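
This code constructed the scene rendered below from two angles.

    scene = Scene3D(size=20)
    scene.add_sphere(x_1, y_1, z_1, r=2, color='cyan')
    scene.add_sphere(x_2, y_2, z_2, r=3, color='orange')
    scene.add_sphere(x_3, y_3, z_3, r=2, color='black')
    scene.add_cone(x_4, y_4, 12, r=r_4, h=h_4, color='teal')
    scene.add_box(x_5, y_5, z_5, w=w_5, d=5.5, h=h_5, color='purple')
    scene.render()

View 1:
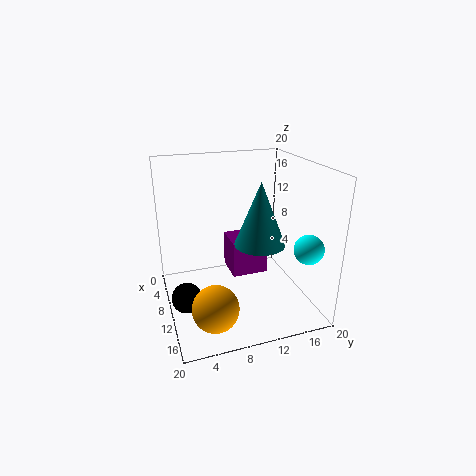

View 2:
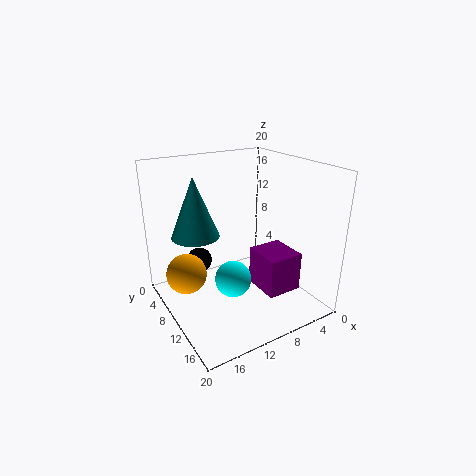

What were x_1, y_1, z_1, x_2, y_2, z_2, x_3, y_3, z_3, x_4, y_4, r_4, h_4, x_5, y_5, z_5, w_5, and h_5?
x_1 = 15.5, y_1 = 18, z_1 = 9.5, x_2 = 16, y_2 = 5, z_2 = 3.5, x_3 = 12.5, y_3 = 2, z_3 = 3.5, x_4 = 16.5, y_4 = 10.5, r_4 = 3, h_4 = 7.5, x_5 = 3, y_5 = 10, z_5 = 2.5, w_5 = 5, h_5 = 5.5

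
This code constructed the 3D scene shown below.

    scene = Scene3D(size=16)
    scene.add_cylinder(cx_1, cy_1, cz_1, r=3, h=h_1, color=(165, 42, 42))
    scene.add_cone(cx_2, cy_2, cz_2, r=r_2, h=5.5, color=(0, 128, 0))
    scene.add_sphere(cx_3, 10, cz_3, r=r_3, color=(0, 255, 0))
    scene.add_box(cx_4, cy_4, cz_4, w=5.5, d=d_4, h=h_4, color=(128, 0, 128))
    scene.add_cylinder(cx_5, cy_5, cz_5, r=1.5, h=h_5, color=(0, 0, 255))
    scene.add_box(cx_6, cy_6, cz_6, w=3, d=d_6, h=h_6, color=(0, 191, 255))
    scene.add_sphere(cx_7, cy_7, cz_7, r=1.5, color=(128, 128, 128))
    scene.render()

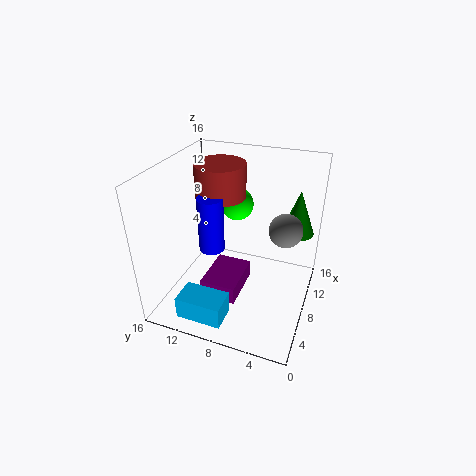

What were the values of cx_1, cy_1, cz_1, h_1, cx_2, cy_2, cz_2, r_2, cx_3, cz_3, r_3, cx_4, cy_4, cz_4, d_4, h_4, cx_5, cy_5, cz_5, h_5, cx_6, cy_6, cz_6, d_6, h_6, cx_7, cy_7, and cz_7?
cx_1 = 11.5; cy_1 = 11.5; cz_1 = 11; h_1 = 4; cx_2 = 14; cy_2 = 2.5; cz_2 = 6.5; r_2 = 2; cx_3 = 13; cz_3 = 9.5; r_3 = 2; cx_4 = 4; cy_4 = 7; cz_4 = 2; d_4 = 4; h_4 = 2; cx_5 = 8.5; cy_5 = 11.5; cz_5 = 5.5; h_5 = 6.5; cx_6 = 1; cy_6 = 7.5; cz_6 = 1; d_6 = 5; h_6 = 2.5; cx_7 = 4; cy_7 = 2; cz_7 = 12.5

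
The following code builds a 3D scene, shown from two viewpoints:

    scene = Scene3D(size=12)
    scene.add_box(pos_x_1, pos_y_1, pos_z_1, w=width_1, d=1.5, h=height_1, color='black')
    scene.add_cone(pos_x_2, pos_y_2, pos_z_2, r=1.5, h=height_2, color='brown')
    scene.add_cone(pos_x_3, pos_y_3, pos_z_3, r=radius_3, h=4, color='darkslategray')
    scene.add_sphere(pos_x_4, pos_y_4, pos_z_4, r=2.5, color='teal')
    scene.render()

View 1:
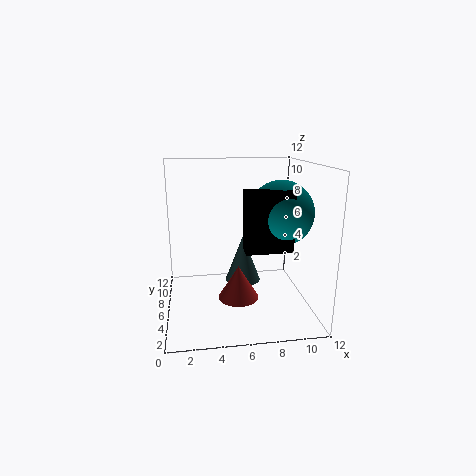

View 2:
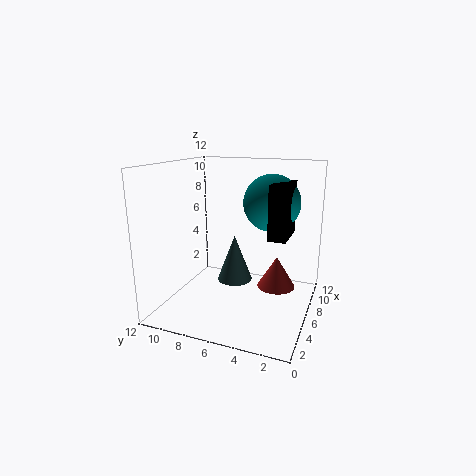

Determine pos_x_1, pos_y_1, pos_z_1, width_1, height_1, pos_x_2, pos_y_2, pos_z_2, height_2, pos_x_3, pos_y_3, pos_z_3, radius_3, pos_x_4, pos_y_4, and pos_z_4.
pos_x_1 = 6, pos_y_1 = 2, pos_z_1 = 6, width_1 = 3.5, height_1 = 4.5, pos_x_2 = 5.5, pos_y_2 = 2.5, pos_z_2 = 2.5, height_2 = 2.5, pos_x_3 = 6.5, pos_y_3 = 6.5, pos_z_3 = 2, radius_3 = 1.5, pos_x_4 = 9, pos_y_4 = 4, pos_z_4 = 8.5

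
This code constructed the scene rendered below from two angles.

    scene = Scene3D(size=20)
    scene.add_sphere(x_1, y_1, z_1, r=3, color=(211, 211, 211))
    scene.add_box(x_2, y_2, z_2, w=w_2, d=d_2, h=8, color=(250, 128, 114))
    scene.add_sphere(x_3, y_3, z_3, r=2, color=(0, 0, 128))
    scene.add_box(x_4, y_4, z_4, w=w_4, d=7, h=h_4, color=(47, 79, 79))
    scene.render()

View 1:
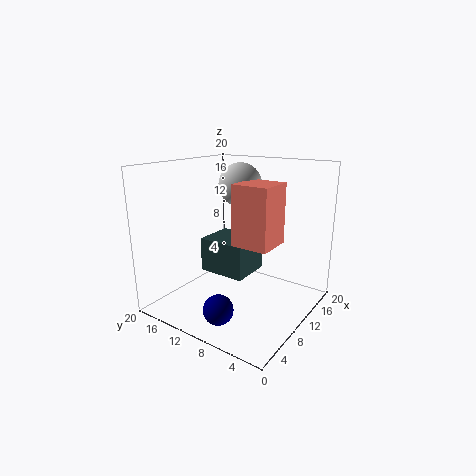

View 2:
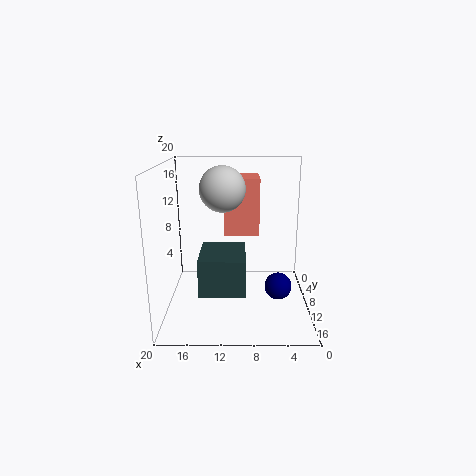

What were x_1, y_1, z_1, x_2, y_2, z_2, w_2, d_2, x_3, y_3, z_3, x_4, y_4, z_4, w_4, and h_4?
x_1 = 12, y_1 = 11, z_1 = 17, x_2 = 7, y_2 = 4, z_2 = 10, w_2 = 5, d_2 = 5, x_3 = 4, y_3 = 9, z_3 = 2, x_4 = 9, y_4 = 9, z_4 = 4, w_4 = 6, h_4 = 5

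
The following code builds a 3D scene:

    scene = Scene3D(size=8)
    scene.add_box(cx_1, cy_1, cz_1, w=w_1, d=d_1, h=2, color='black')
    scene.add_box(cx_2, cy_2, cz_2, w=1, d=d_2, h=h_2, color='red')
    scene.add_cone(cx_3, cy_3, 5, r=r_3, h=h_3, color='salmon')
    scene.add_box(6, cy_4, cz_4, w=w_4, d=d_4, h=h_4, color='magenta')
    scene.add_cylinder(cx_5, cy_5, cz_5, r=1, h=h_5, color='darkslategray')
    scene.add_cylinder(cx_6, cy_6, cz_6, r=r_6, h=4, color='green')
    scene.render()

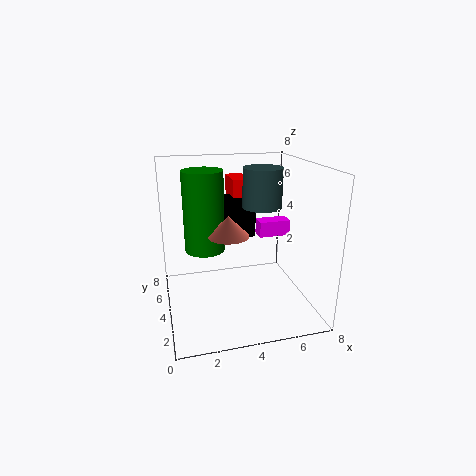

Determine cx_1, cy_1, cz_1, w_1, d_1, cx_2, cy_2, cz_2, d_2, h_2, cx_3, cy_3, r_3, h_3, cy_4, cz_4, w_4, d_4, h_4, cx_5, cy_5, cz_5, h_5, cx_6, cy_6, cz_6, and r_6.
cx_1 = 3, cy_1 = 4, cz_1 = 4, w_1 = 2, d_1 = 2, cx_2 = 4, cy_2 = 5, cz_2 = 5, d_2 = 2, h_2 = 2, cx_3 = 3, cy_3 = 2, r_3 = 1, h_3 = 1, cy_4 = 6, cz_4 = 3, w_4 = 2, d_4 = 1, h_4 = 1, cx_5 = 5, cy_5 = 3, cz_5 = 6, h_5 = 2, cx_6 = 2, cy_6 = 3, cz_6 = 4, r_6 = 1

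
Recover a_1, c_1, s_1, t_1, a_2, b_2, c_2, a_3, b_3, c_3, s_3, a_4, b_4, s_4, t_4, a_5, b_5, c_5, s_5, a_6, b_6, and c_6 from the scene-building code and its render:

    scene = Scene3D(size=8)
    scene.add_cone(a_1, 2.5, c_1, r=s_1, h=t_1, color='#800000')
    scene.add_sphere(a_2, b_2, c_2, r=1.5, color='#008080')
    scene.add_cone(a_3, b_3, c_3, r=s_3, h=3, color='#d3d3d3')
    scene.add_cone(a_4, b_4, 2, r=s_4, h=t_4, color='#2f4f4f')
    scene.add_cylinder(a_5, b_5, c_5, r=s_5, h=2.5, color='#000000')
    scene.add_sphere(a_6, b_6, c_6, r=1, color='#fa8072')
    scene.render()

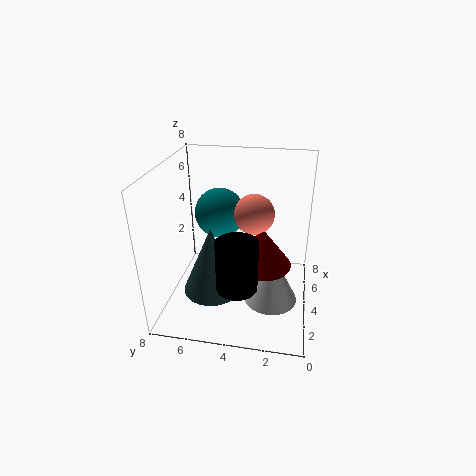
a_1 = 2.5; c_1 = 3.5; s_1 = 1.5; t_1 = 2; a_2 = 6; b_2 = 5.5; c_2 = 4.5; a_3 = 3.5; b_3 = 2; c_3 = 0.5; s_3 = 1.5; a_4 = 2; b_4 = 5; s_4 = 1.5; t_4 = 3.5; a_5 = 1; b_5 = 3.5; c_5 = 3; s_5 = 1; a_6 = 3; b_6 = 3; c_6 = 6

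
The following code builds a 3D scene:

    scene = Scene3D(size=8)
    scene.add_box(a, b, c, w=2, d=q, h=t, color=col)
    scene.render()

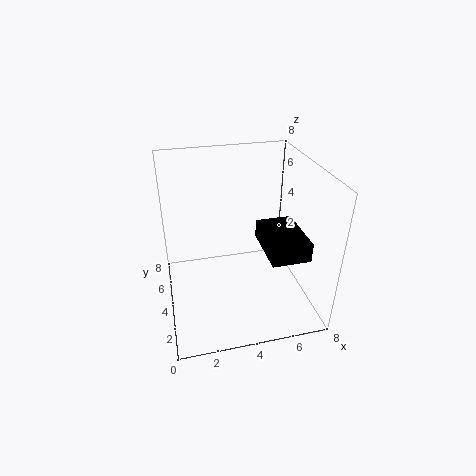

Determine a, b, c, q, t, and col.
a = 5; b = 1; c = 4; q = 3; t = 1; col = 'black'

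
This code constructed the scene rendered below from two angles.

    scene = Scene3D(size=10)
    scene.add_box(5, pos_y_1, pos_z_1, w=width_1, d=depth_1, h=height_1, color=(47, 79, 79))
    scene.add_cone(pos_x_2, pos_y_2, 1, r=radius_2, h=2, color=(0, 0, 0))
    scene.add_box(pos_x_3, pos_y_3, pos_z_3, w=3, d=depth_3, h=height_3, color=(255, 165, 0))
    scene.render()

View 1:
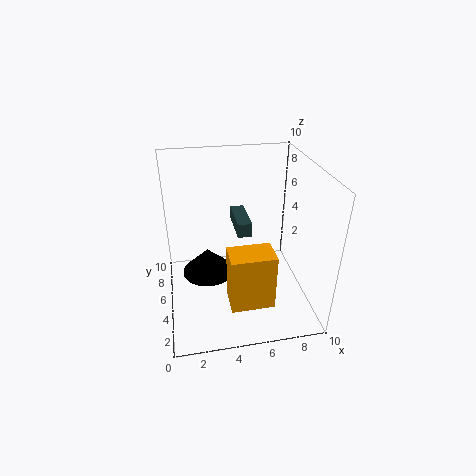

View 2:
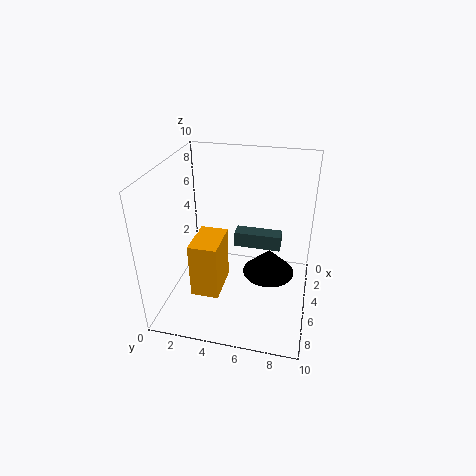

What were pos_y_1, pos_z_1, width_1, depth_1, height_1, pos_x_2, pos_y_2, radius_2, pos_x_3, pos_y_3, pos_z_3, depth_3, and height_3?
pos_y_1 = 5, pos_z_1 = 5, width_1 = 1, depth_1 = 3, height_1 = 1, pos_x_2 = 3, pos_y_2 = 7, radius_2 = 2, pos_x_3 = 4, pos_y_3 = 2, pos_z_3 = 1, depth_3 = 2, height_3 = 4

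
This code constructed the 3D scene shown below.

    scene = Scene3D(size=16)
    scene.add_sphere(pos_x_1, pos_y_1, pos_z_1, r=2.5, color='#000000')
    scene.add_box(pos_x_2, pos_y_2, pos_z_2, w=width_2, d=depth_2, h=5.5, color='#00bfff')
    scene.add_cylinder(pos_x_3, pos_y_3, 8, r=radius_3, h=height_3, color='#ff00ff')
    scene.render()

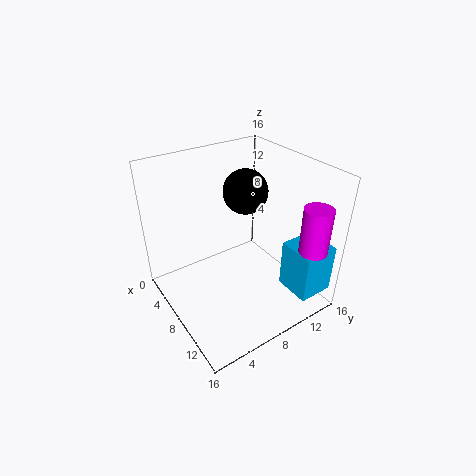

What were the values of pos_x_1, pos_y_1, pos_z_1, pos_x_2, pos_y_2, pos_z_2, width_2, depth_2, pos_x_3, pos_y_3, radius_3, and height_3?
pos_x_1 = 6.5
pos_y_1 = 10
pos_z_1 = 12.5
pos_x_2 = 11.5
pos_y_2 = 11.5
pos_z_2 = 2.5
width_2 = 4
depth_2 = 4
pos_x_3 = 14.5
pos_y_3 = 13
radius_3 = 1.5
height_3 = 5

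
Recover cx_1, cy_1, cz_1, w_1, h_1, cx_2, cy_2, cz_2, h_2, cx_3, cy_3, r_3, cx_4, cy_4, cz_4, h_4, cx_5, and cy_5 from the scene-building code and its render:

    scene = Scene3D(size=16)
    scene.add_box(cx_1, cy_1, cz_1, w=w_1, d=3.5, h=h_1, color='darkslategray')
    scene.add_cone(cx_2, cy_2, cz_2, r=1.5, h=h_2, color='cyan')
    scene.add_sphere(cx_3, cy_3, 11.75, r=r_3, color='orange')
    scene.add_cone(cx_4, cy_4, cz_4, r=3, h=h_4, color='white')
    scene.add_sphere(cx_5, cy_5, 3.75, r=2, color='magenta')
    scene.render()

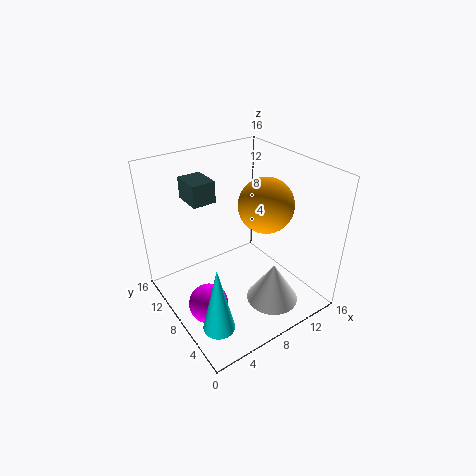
cx_1 = 4.5
cy_1 = 11.25
cz_1 = 11.25
w_1 = 2.75
h_1 = 2.5
cx_2 = 1.5
cy_2 = 1.75
cz_2 = 3.75
h_2 = 6.75
cx_3 = 10.75
cy_3 = 6.75
r_3 = 3
cx_4 = 10.75
cy_4 = 4.75
cz_4 = 0.25
h_4 = 4.75
cx_5 = 2.25
cy_5 = 5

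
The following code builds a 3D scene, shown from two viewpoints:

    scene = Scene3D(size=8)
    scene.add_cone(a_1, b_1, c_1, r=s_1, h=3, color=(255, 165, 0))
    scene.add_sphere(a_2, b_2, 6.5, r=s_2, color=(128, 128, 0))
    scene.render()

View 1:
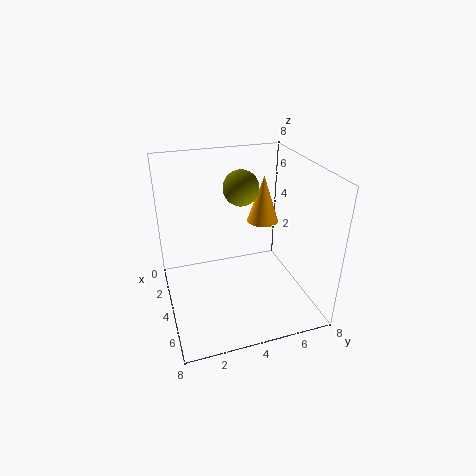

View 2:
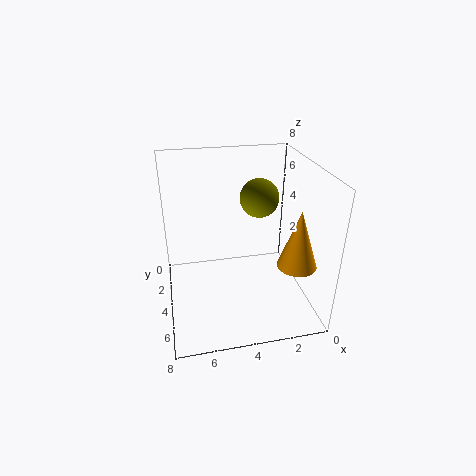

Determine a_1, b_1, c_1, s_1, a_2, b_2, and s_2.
a_1 = 1.5
b_1 = 6.5
c_1 = 3.5
s_1 = 1
a_2 = 3
b_2 = 4.5
s_2 = 1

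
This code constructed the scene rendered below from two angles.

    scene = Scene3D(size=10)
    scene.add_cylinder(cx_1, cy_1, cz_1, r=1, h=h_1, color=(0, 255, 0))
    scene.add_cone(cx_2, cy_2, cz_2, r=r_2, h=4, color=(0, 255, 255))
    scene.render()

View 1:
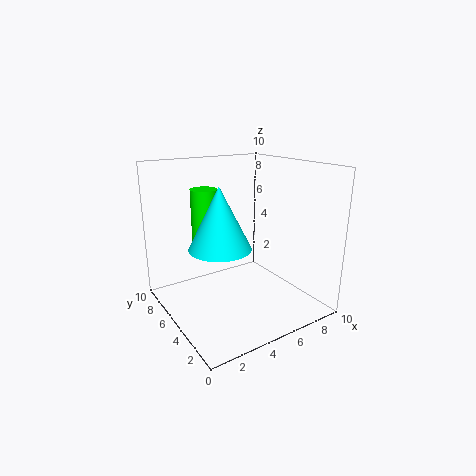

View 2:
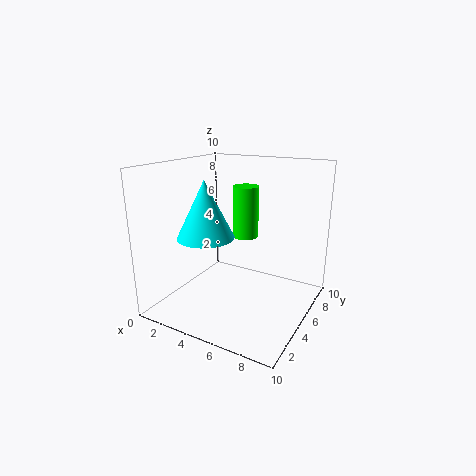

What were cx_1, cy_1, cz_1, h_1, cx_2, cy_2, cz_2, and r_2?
cx_1 = 4
cy_1 = 8
cz_1 = 4
h_1 = 4
cx_2 = 3
cy_2 = 4
cz_2 = 5
r_2 = 2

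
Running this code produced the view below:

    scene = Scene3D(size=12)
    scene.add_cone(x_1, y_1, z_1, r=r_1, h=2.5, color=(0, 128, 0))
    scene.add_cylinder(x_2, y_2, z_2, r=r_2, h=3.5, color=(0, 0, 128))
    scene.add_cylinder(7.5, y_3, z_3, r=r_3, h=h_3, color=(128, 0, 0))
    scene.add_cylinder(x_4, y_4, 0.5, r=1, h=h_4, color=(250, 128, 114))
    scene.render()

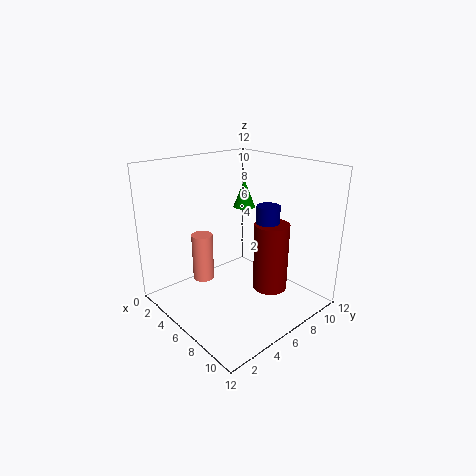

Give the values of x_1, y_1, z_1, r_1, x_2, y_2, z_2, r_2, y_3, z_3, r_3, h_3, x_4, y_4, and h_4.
x_1 = 3.5, y_1 = 9, z_1 = 7.5, r_1 = 1, x_2 = 7, y_2 = 8.5, z_2 = 5, r_2 = 1, y_3 = 8.5, z_3 = 1, r_3 = 1.5, h_3 = 6, x_4 = 1.5, y_4 = 5.5, h_4 = 4.5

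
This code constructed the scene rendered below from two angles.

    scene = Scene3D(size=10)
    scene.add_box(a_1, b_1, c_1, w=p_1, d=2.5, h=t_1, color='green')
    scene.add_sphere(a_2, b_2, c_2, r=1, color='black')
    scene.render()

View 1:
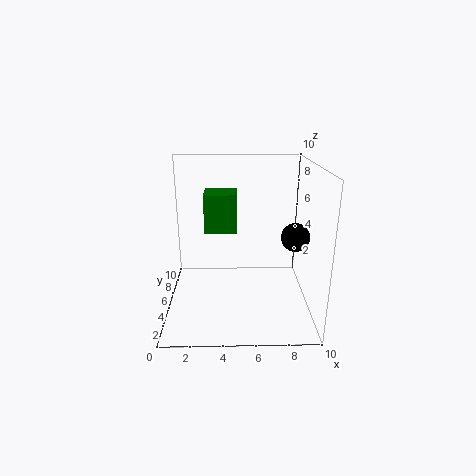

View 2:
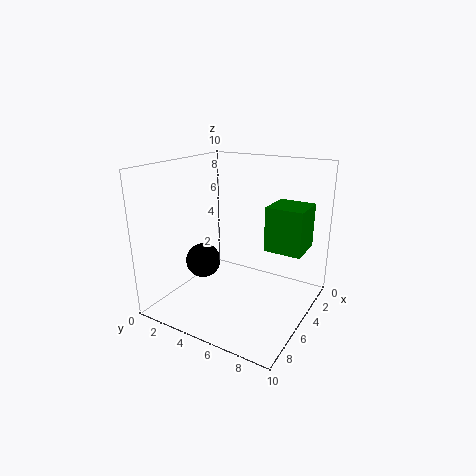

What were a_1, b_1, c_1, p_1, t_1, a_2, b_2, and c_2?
a_1 = 2.5; b_1 = 7; c_1 = 4.5; p_1 = 2.5; t_1 = 3; a_2 = 9; b_2 = 5; c_2 = 5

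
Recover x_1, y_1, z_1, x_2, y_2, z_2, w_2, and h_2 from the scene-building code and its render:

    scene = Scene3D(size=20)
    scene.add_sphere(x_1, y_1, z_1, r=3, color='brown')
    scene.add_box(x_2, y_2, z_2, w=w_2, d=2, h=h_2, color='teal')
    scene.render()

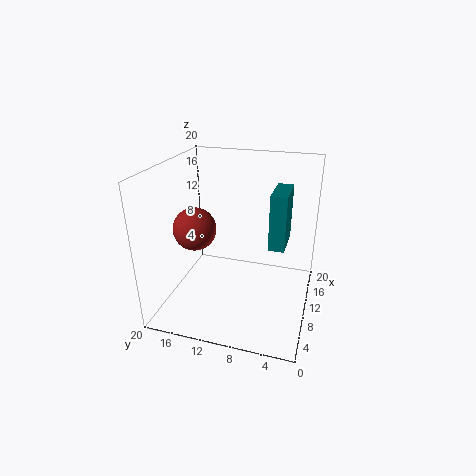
x_1 = 9; y_1 = 16; z_1 = 11; x_2 = 6; y_2 = 3; z_2 = 11; w_2 = 5; h_2 = 7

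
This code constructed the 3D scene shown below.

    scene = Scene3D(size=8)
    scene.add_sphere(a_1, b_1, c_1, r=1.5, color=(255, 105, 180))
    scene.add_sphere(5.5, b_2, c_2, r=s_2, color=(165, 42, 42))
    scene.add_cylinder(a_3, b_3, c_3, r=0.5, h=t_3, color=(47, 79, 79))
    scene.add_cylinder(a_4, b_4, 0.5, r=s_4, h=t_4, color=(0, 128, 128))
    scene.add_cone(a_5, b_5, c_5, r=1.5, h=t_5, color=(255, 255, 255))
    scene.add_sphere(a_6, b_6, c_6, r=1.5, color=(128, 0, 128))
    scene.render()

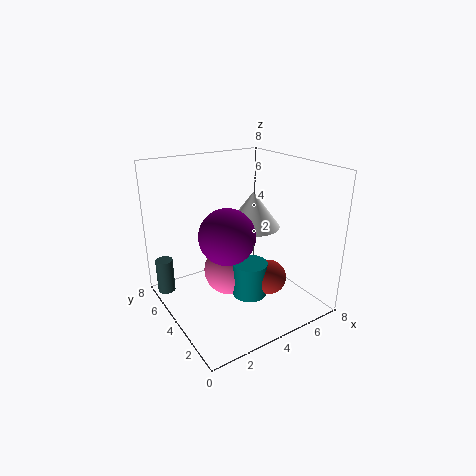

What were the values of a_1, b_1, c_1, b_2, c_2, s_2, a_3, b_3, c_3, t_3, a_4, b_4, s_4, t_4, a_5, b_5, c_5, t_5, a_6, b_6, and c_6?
a_1 = 4; b_1 = 5; c_1 = 1.5; b_2 = 3; c_2 = 1.5; s_2 = 1; a_3 = 0.5; b_3 = 6.5; c_3 = 0.5; t_3 = 2; a_4 = 4.5; b_4 = 3.5; s_4 = 1; t_4 = 2; a_5 = 5; b_5 = 4; c_5 = 4.5; t_5 = 2; a_6 = 3; b_6 = 3.5; c_6 = 4.5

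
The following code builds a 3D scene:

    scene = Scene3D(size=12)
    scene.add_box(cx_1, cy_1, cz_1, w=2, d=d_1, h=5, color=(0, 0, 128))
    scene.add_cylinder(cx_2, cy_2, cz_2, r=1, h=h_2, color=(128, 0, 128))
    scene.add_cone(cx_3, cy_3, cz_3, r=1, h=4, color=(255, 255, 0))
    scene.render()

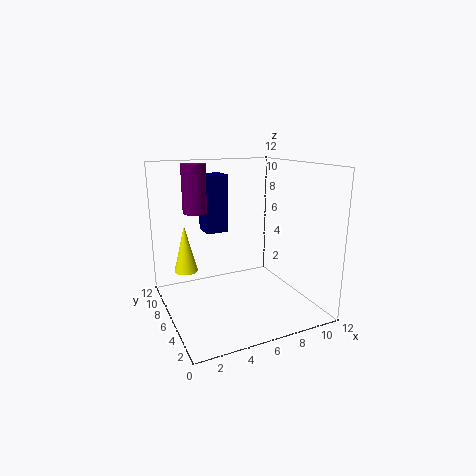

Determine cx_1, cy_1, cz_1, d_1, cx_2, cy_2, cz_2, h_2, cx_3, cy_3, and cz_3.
cx_1 = 4
cy_1 = 8
cz_1 = 6
d_1 = 2
cx_2 = 3
cy_2 = 8
cz_2 = 8
h_2 = 4
cx_3 = 2
cy_3 = 8
cz_3 = 3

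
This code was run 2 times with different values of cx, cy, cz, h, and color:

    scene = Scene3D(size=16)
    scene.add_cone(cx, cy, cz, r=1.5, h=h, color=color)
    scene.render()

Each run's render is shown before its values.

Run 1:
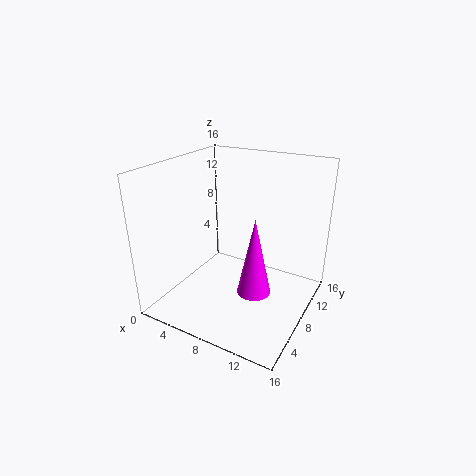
cx = 13, cy = 2, cz = 6.5, h = 7, color = 'magenta'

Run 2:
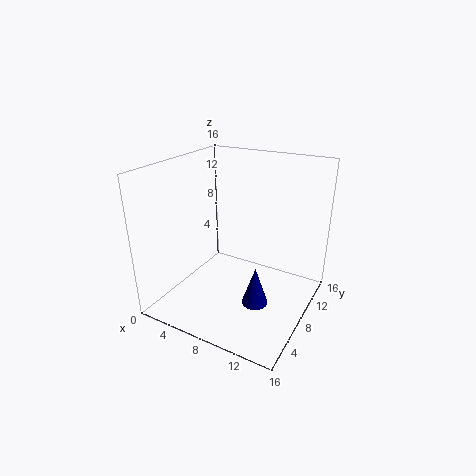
cx = 10.5, cy = 7.5, cz = 0.5, h = 4.5, color = 'navy'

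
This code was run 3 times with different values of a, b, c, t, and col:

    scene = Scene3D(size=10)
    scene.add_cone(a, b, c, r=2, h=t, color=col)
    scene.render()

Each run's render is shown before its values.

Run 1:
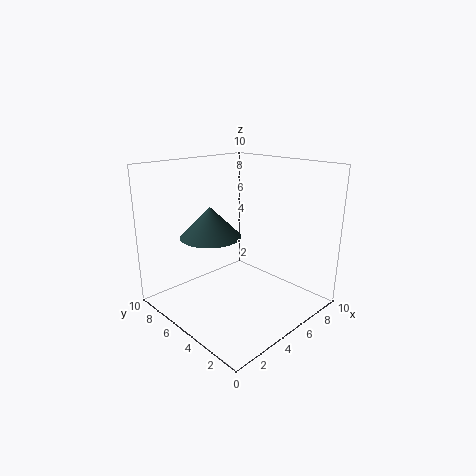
a = 3
b = 5.5
c = 5.5
t = 2
col = 'darkslategray'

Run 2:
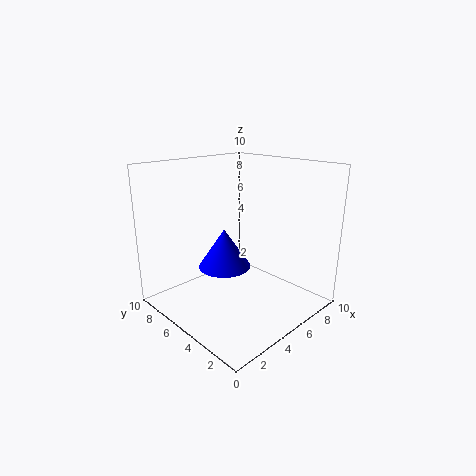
a = 5.5
b = 7
c = 2
t = 3
col = 'blue'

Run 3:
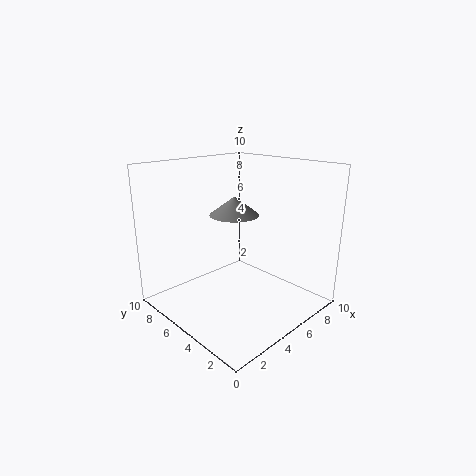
a = 7.5
b = 8
c = 5.5
t = 1.5
col = 'gray'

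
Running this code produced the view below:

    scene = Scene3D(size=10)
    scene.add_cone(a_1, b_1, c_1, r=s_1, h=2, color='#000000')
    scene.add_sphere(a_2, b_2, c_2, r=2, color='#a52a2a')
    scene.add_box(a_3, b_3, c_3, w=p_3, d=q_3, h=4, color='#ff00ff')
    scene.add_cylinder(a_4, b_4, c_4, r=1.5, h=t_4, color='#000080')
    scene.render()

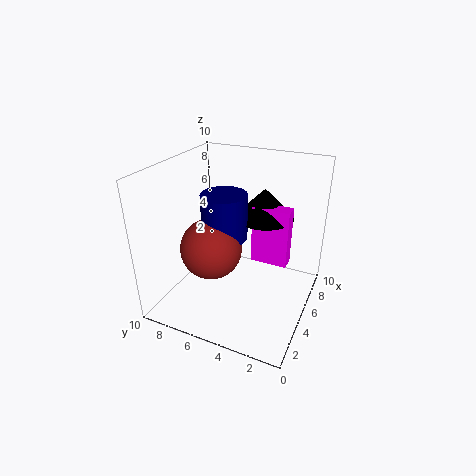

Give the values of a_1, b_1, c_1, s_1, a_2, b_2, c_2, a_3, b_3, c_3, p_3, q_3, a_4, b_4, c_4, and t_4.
a_1 = 6
b_1 = 3.5
c_1 = 6.5
s_1 = 2
a_2 = 3
b_2 = 6
c_2 = 5
a_3 = 5
b_3 = 1.5
c_3 = 3.5
p_3 = 1
q_3 = 2.5
a_4 = 4
b_4 = 5.5
c_4 = 5.5
t_4 = 3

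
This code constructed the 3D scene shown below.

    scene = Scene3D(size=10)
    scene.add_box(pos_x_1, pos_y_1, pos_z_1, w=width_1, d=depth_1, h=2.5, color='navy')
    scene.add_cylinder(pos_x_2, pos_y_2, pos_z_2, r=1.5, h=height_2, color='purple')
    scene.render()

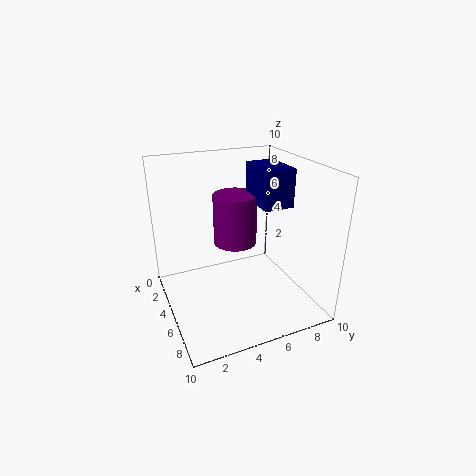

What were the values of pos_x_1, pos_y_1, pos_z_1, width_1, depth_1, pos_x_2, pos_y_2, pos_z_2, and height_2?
pos_x_1 = 4, pos_y_1 = 6, pos_z_1 = 7.5, width_1 = 3, depth_1 = 2, pos_x_2 = 4.5, pos_y_2 = 5, pos_z_2 = 4.5, height_2 = 3.5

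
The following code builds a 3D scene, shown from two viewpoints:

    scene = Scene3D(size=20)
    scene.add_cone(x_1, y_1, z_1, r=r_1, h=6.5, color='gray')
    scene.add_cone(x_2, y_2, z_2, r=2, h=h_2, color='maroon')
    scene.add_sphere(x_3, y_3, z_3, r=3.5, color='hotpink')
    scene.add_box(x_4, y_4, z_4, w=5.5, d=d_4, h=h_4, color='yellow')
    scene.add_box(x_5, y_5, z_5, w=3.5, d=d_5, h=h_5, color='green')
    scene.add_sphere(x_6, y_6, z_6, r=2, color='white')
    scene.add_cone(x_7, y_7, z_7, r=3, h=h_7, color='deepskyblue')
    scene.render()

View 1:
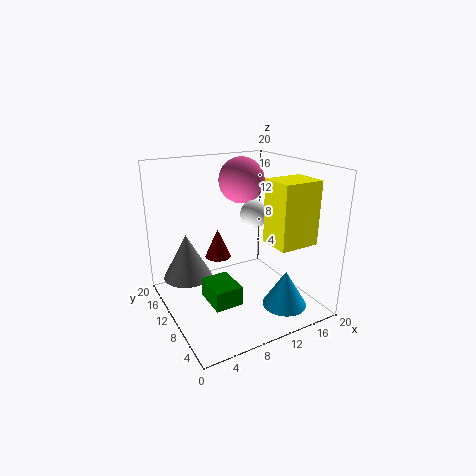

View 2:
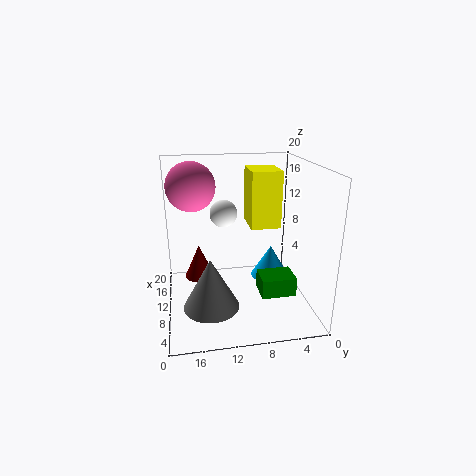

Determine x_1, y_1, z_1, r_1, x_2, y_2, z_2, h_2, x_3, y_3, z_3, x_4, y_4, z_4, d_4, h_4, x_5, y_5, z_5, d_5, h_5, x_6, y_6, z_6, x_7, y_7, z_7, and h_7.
x_1 = 4
y_1 = 14.5
z_1 = 3.5
r_1 = 3.5
x_2 = 9.5
y_2 = 15.5
z_2 = 5
h_2 = 4.5
x_3 = 14
y_3 = 16
z_3 = 16.5
x_4 = 12.5
y_4 = 3
z_4 = 10
d_4 = 4.5
h_4 = 8.5
x_5 = 3.5
y_5 = 3.5
z_5 = 4
d_5 = 4.5
h_5 = 2.5
x_6 = 13.5
y_6 = 11.5
z_6 = 12.5
x_7 = 14
y_7 = 4
z_7 = 1.5
h_7 = 5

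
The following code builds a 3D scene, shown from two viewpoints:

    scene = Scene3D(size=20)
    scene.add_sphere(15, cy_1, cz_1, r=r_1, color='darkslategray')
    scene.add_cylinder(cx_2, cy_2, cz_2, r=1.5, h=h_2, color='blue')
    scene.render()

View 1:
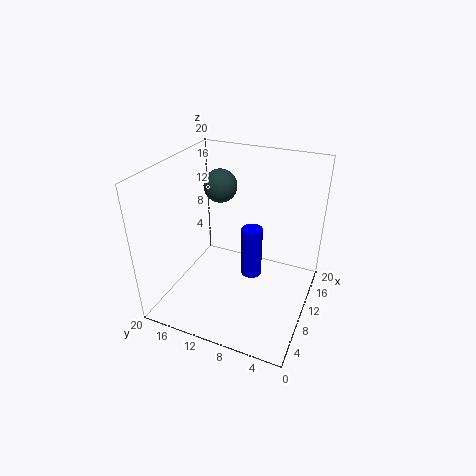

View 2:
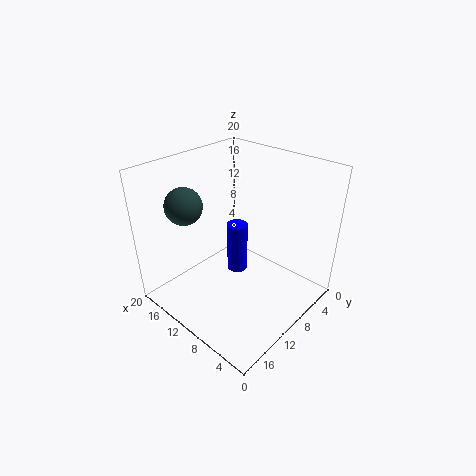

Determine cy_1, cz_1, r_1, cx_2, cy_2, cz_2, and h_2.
cy_1 = 15; cz_1 = 15; r_1 = 2.5; cx_2 = 11.5; cy_2 = 8.5; cz_2 = 3.5; h_2 = 7.5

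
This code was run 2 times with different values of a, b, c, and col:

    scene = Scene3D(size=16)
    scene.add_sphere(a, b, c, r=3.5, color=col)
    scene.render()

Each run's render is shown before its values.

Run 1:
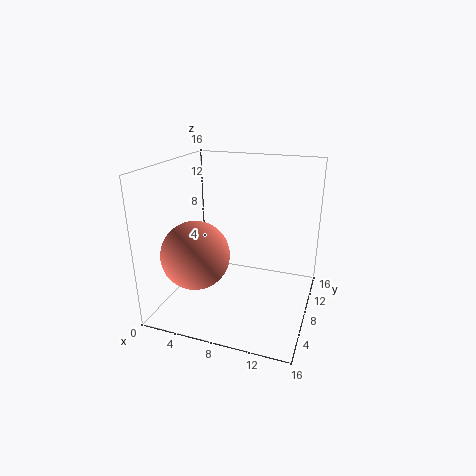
a = 5; b = 3.5; c = 7.5; col = 'salmon'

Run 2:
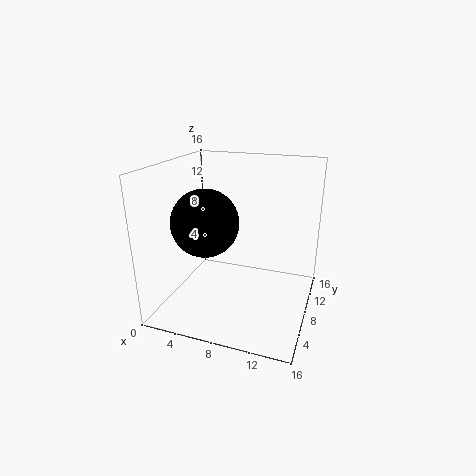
a = 5.5; b = 5; c = 10.5; col = 'black'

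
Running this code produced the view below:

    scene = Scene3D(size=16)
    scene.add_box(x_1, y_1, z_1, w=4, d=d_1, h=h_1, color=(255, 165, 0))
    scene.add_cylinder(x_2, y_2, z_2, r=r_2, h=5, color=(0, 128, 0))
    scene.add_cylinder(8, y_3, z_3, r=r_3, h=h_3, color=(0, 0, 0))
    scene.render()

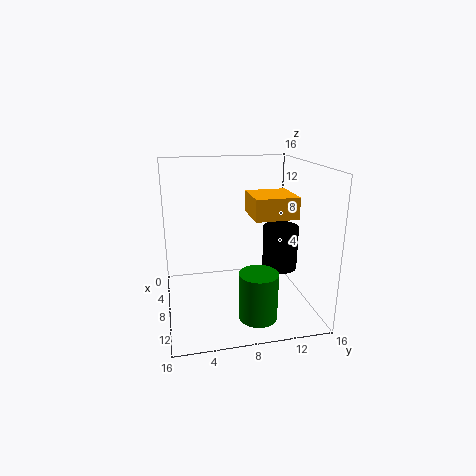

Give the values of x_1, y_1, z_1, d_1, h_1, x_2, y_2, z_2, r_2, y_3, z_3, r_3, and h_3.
x_1 = 11; y_1 = 8; z_1 = 12; d_1 = 4; h_1 = 2; x_2 = 13; y_2 = 9; z_2 = 1; r_2 = 2; y_3 = 13; z_3 = 4; r_3 = 2; h_3 = 5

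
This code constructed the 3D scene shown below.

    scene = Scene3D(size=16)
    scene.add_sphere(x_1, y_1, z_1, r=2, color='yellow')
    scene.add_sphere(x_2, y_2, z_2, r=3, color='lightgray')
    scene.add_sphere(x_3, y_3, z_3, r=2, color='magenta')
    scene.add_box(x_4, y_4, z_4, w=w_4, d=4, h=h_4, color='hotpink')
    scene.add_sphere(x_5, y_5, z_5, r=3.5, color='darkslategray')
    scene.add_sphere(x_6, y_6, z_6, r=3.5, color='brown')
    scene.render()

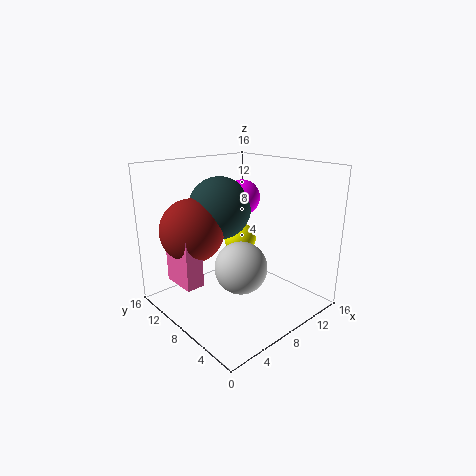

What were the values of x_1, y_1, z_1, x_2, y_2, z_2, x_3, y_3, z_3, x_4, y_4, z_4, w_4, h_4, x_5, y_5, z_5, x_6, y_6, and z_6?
x_1 = 11.5, y_1 = 11.5, z_1 = 6, x_2 = 8, y_2 = 7.5, z_2 = 4.5, x_3 = 10, y_3 = 9.5, z_3 = 12, x_4 = 1.5, y_4 = 8.5, z_4 = 3.5, w_4 = 2, h_4 = 5.5, x_5 = 7.5, y_5 = 10.5, z_5 = 11, x_6 = 4, y_6 = 11, z_6 = 9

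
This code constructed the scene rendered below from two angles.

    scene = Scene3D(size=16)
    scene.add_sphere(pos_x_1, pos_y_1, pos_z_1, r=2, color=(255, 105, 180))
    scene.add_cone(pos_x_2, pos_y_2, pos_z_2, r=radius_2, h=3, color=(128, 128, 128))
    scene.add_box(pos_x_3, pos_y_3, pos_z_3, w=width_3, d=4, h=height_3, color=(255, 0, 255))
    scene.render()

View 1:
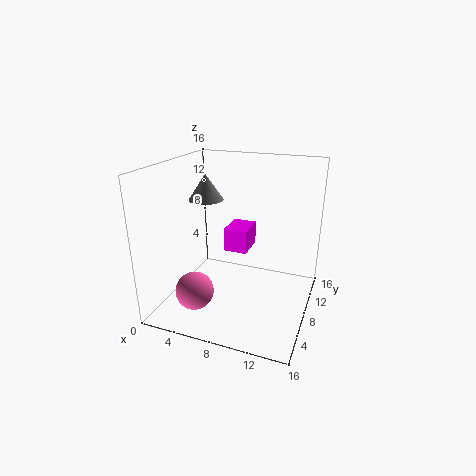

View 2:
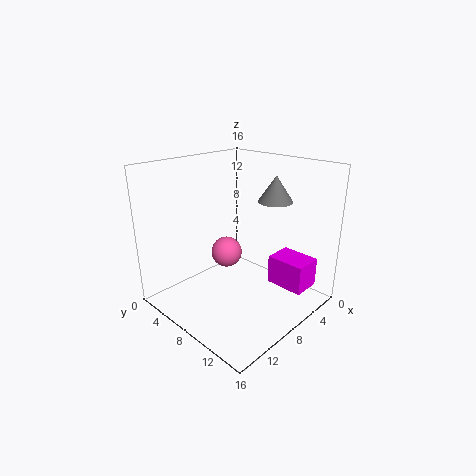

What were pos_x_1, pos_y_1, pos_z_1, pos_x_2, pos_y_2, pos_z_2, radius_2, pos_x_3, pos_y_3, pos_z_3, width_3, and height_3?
pos_x_1 = 5
pos_y_1 = 3
pos_z_1 = 3.5
pos_x_2 = 3.5
pos_y_2 = 9.5
pos_z_2 = 11.5
radius_2 = 2
pos_x_3 = 4.5
pos_y_3 = 12
pos_z_3 = 4
width_3 = 3
height_3 = 3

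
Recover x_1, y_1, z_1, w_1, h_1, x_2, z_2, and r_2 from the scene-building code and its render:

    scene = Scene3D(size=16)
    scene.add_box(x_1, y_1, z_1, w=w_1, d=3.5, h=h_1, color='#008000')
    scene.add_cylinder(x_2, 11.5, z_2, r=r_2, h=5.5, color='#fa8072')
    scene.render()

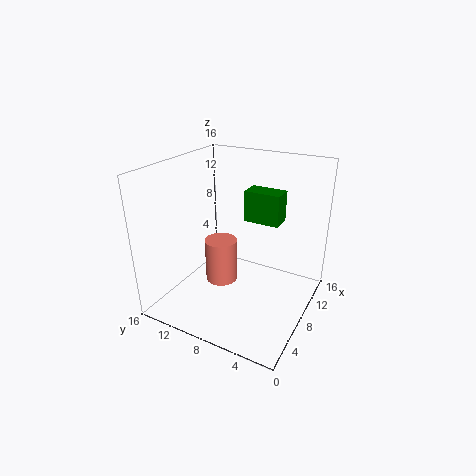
x_1 = 5.5; y_1 = 2.5; z_1 = 11.5; w_1 = 2; h_1 = 3; x_2 = 10; z_2 = 0.5; r_2 = 2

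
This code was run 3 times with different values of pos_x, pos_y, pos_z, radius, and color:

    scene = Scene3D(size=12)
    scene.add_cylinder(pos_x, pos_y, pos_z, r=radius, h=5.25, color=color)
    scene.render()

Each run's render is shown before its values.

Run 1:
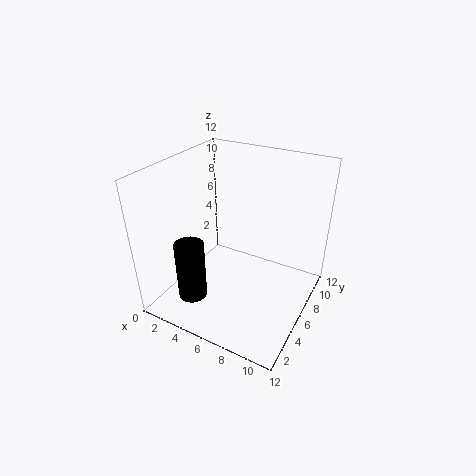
pos_x = 2.75; pos_y = 3.5; pos_z = 0.5; radius = 1.25; color = 'black'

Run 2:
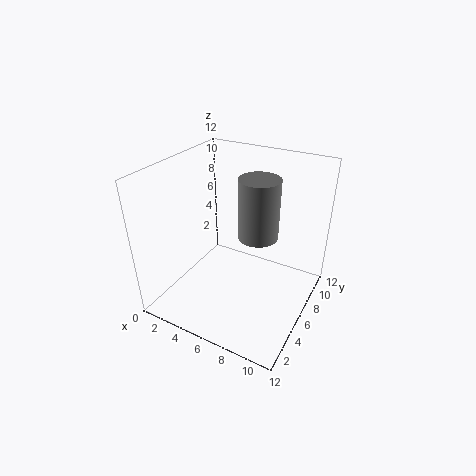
pos_x = 7; pos_y = 7.75; pos_z = 5.5; radius = 1.75; color = 'gray'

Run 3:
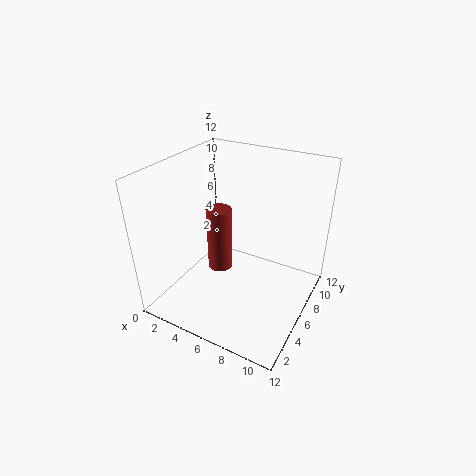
pos_x = 5; pos_y = 4.75; pos_z = 3.75; radius = 1; color = 'brown'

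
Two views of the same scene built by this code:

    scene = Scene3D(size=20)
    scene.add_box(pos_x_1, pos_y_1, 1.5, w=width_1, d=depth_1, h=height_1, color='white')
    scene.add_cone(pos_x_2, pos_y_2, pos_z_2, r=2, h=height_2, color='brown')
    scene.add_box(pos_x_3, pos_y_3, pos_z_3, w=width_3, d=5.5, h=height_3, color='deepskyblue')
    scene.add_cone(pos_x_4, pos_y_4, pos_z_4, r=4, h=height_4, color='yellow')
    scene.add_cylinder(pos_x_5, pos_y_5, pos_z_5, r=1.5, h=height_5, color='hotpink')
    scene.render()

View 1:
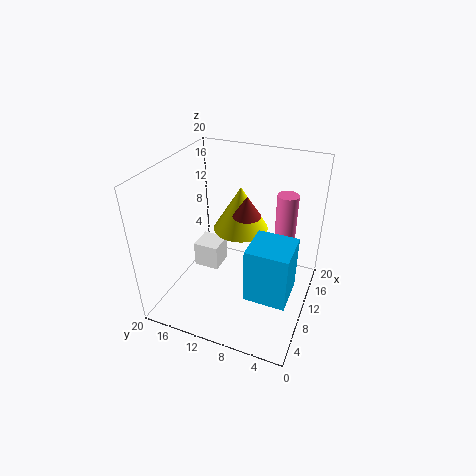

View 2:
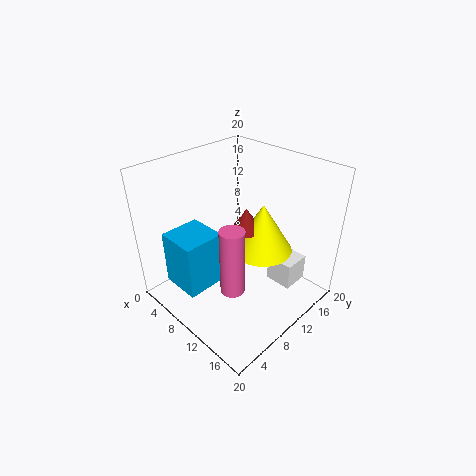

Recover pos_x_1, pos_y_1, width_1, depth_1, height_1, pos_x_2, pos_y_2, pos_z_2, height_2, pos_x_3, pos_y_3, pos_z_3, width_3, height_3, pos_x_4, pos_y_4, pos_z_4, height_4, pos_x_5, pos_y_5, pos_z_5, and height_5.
pos_x_1 = 12, pos_y_1 = 14.5, width_1 = 4, depth_1 = 4, height_1 = 4, pos_x_2 = 12, pos_y_2 = 9.5, pos_z_2 = 12.5, height_2 = 3, pos_x_3 = 4.5, pos_y_3 = 1.5, pos_z_3 = 4.5, width_3 = 5.5, height_3 = 7.5, pos_x_4 = 13.5, pos_y_4 = 11, pos_z_4 = 9.5, height_4 = 6.5, pos_x_5 = 14.5, pos_y_5 = 4.5, pos_z_5 = 7, height_5 = 8.5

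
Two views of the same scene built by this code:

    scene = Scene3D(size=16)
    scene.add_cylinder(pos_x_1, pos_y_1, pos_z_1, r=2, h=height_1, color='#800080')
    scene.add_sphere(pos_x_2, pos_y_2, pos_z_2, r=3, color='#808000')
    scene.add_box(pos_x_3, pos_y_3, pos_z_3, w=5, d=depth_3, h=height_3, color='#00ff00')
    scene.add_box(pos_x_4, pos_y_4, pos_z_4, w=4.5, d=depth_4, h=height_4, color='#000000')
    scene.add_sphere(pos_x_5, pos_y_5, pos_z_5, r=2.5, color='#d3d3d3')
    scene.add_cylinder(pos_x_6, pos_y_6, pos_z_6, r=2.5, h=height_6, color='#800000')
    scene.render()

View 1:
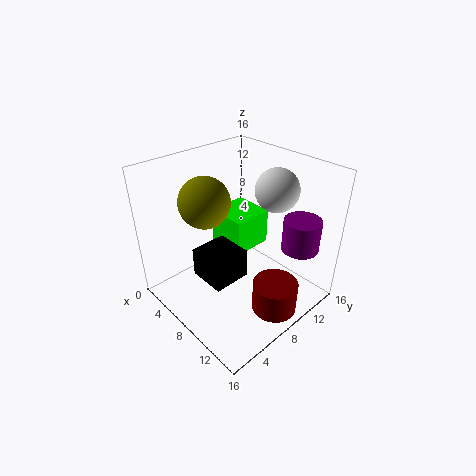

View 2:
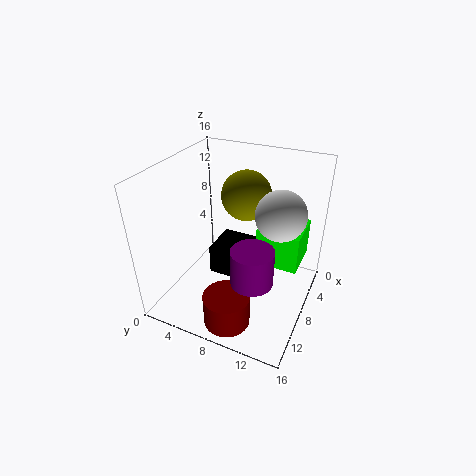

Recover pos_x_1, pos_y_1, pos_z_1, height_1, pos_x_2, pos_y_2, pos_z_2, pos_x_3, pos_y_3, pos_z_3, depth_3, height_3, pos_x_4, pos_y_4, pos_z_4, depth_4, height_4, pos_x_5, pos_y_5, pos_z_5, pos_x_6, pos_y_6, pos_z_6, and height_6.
pos_x_1 = 13.5; pos_y_1 = 12; pos_z_1 = 7.5; height_1 = 3.5; pos_x_2 = 3.5; pos_y_2 = 7; pos_z_2 = 11; pos_x_3 = 1.5; pos_y_3 = 9.5; pos_z_3 = 4; depth_3 = 5; height_3 = 4.5; pos_x_4 = 4; pos_y_4 = 4.5; pos_z_4 = 2.5; depth_4 = 4.5; height_4 = 3.5; pos_x_5 = 9; pos_y_5 = 13; pos_z_5 = 12.5; pos_x_6 = 13; pos_y_6 = 9; pos_z_6 = 0.5; height_6 = 3.5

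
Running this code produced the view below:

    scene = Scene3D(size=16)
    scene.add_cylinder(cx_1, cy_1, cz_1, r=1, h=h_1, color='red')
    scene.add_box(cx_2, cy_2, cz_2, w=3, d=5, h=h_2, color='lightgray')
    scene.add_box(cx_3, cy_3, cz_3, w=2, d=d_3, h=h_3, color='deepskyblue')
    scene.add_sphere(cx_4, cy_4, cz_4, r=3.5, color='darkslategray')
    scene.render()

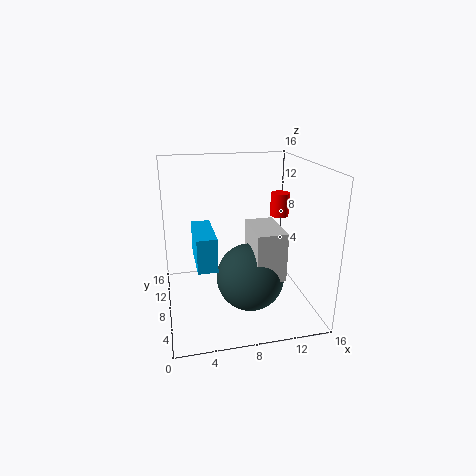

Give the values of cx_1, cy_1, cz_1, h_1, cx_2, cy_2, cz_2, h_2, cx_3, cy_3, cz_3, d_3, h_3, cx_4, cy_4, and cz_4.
cx_1 = 12.5, cy_1 = 7.5, cz_1 = 10.5, h_1 = 2.5, cx_2 = 8.5, cy_2 = 2, cz_2 = 5.5, h_2 = 5, cx_3 = 3, cy_3 = 3.5, cz_3 = 6.5, d_3 = 5.5, h_3 = 3.5, cx_4 = 8.5, cy_4 = 4.5, cz_4 = 5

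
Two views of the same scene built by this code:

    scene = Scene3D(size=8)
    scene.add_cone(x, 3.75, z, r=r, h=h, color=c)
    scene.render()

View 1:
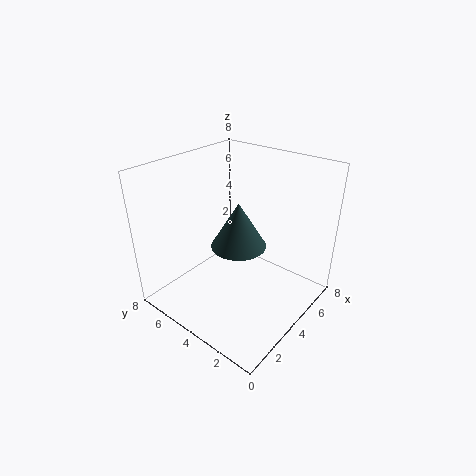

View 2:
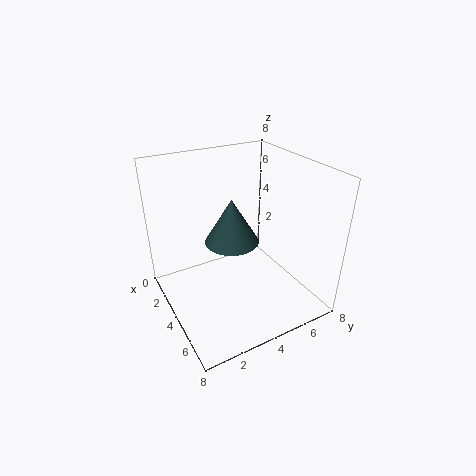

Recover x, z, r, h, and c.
x = 3.75; z = 3.75; r = 1.5; h = 2.5; c = 'darkslategray'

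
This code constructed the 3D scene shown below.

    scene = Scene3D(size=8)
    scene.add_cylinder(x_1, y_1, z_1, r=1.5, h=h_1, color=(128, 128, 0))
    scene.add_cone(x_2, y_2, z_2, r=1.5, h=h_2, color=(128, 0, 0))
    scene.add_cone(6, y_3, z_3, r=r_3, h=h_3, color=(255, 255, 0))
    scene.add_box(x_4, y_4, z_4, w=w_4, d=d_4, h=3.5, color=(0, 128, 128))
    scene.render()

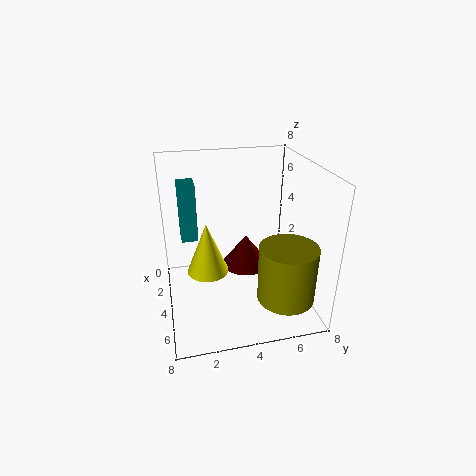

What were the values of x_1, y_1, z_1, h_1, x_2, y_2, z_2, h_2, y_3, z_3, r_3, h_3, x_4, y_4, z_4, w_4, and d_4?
x_1 = 6.5
y_1 = 6
z_1 = 1.5
h_1 = 3
x_2 = 2
y_2 = 5
z_2 = 1
h_2 = 2
y_3 = 2
z_3 = 3.5
r_3 = 1
h_3 = 2.5
x_4 = 0.5
y_4 = 1
z_4 = 3
w_4 = 1.5
d_4 = 1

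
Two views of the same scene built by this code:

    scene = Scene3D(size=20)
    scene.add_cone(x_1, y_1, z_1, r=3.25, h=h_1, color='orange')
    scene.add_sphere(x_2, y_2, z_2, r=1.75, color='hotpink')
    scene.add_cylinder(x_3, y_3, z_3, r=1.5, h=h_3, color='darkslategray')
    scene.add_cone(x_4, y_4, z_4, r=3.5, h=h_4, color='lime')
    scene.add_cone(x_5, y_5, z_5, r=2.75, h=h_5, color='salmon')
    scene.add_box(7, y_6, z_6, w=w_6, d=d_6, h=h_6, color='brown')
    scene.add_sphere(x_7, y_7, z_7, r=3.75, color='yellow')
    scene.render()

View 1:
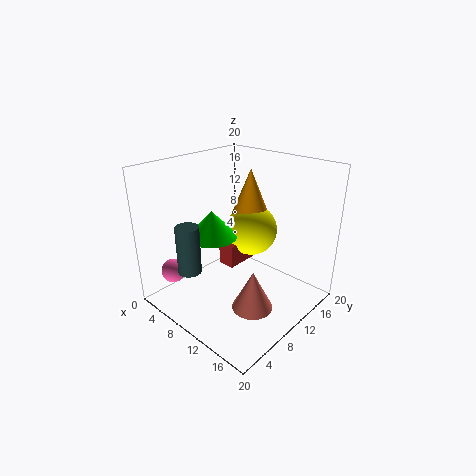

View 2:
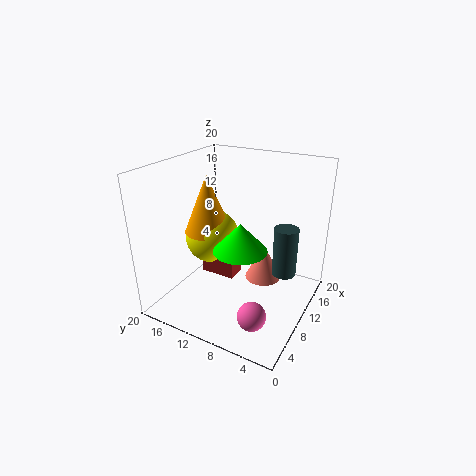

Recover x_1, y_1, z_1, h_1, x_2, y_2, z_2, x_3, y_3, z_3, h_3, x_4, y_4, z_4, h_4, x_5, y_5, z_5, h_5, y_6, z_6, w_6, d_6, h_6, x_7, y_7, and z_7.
x_1 = 8.75
y_1 = 14
z_1 = 10.75
h_1 = 8
x_2 = 2.5
y_2 = 4
z_2 = 4.25
x_3 = 8.5
y_3 = 2.5
z_3 = 7.5
h_3 = 6.25
x_4 = 7
y_4 = 8
z_4 = 10
h_4 = 3.75
x_5 = 14.5
y_5 = 8
z_5 = 1.75
h_5 = 5.5
y_6 = 9.25
z_6 = 5.25
w_6 = 2.5
d_6 = 4.75
h_6 = 3.25
x_7 = 9.25
y_7 = 13.75
z_7 = 9.75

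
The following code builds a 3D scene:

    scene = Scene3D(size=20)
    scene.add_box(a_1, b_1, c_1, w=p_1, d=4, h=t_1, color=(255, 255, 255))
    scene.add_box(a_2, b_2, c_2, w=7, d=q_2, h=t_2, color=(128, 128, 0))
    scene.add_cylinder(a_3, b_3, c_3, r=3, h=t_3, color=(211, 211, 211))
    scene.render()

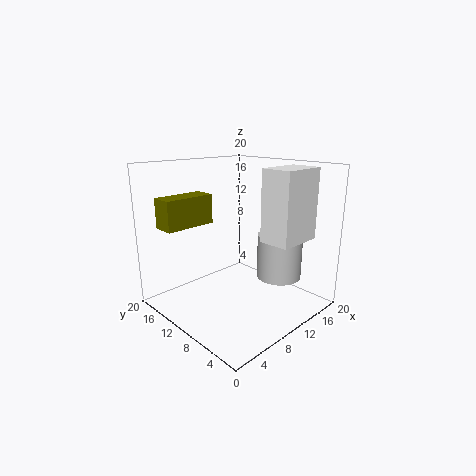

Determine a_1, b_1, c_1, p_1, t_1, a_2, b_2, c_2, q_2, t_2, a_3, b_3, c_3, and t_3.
a_1 = 9; b_1 = 1; c_1 = 11; p_1 = 6; t_1 = 9; a_2 = 1; b_2 = 13; c_2 = 12; q_2 = 3; t_2 = 4; a_3 = 13; b_3 = 5; c_3 = 5; t_3 = 6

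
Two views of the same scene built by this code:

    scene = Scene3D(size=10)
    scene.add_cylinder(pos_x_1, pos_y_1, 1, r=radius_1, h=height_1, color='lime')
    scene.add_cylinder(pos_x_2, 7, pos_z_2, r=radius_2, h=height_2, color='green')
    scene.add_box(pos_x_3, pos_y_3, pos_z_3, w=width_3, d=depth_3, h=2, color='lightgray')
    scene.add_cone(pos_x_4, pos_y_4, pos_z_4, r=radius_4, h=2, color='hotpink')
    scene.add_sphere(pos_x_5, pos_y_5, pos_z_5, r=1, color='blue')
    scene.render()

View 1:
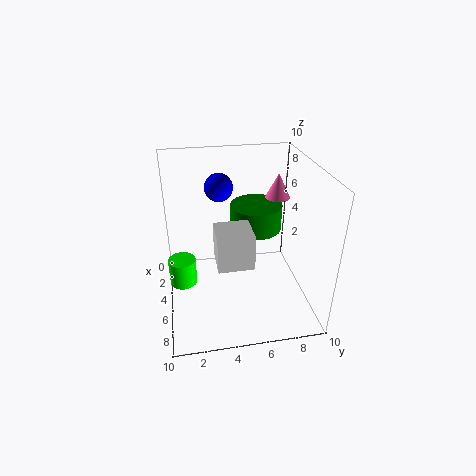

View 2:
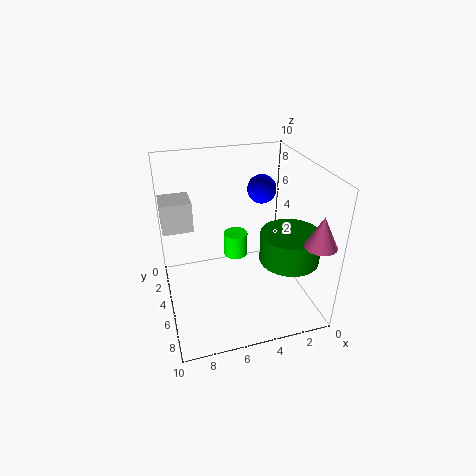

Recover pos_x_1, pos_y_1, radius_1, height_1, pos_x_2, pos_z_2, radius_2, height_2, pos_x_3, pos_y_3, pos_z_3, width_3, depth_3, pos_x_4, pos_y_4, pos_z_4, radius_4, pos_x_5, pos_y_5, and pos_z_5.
pos_x_1 = 4
pos_y_1 = 1
radius_1 = 1
height_1 = 2
pos_x_2 = 2
pos_z_2 = 4
radius_2 = 2
height_2 = 2
pos_x_3 = 8
pos_y_3 = 3
pos_z_3 = 6
width_3 = 2
depth_3 = 2
pos_x_4 = 1
pos_y_4 = 9
pos_z_4 = 6
radius_4 = 1
pos_x_5 = 3
pos_y_5 = 4
pos_z_5 = 8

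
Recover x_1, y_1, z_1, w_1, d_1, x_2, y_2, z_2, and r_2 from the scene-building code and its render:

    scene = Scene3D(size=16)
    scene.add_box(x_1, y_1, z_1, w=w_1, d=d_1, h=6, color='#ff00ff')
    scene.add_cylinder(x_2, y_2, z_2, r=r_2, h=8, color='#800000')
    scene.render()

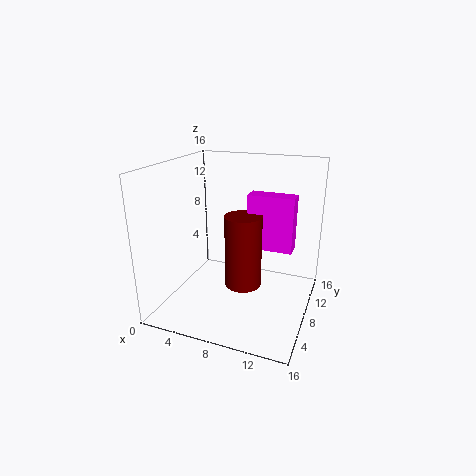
x_1 = 9; y_1 = 8; z_1 = 7; w_1 = 5; d_1 = 2; x_2 = 9; y_2 = 7; z_2 = 3; r_2 = 2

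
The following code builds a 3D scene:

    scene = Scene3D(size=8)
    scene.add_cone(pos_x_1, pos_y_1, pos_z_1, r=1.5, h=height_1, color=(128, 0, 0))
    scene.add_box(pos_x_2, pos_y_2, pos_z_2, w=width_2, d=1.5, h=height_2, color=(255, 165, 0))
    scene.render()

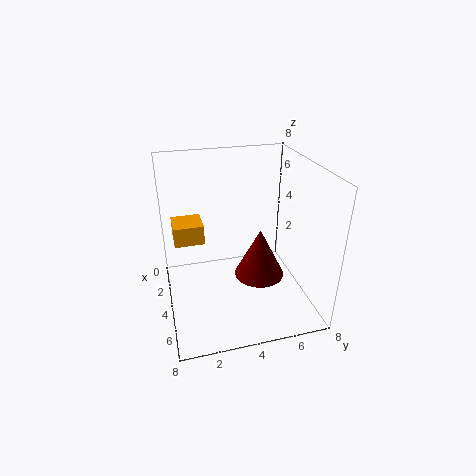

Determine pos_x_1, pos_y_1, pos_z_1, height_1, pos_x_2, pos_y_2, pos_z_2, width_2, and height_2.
pos_x_1 = 3.5; pos_y_1 = 5.5; pos_z_1 = 1; height_1 = 3; pos_x_2 = 3.5; pos_y_2 = 0.5; pos_z_2 = 4.5; width_2 = 1.5; height_2 = 1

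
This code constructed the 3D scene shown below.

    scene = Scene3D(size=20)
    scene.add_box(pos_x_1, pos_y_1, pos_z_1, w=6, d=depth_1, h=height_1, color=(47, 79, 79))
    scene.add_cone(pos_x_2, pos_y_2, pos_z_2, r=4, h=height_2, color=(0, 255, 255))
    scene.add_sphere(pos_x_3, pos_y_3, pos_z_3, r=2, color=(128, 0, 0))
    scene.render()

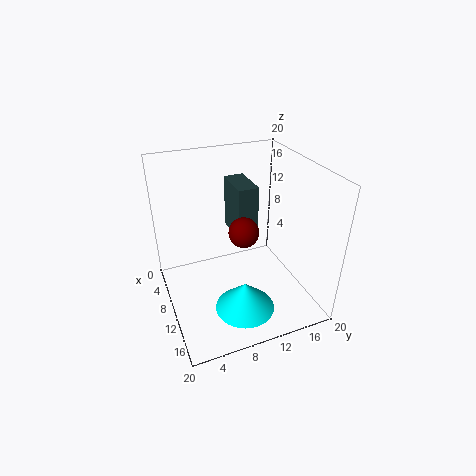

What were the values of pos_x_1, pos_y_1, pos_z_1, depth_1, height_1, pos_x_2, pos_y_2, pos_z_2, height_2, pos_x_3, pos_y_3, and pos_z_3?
pos_x_1 = 2
pos_y_1 = 11
pos_z_1 = 8
depth_1 = 3
height_1 = 8
pos_x_2 = 15
pos_y_2 = 9
pos_z_2 = 2
height_2 = 4
pos_x_3 = 12
pos_y_3 = 10
pos_z_3 = 12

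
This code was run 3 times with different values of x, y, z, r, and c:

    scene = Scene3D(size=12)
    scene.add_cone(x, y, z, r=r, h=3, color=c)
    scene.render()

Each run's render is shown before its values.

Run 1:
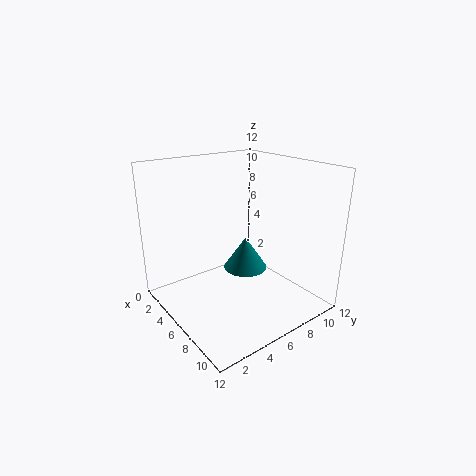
x = 4.5
y = 8
z = 2
r = 2
c = 'teal'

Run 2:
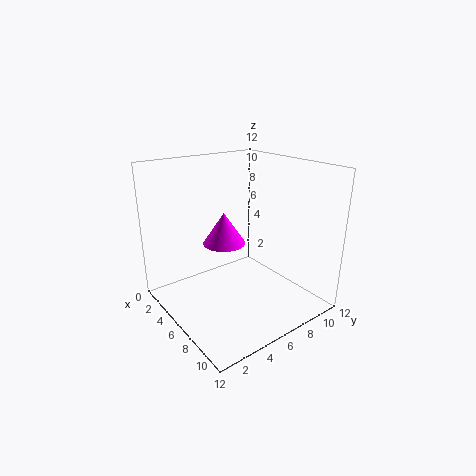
x = 2.5
y = 7
z = 4
r = 2
c = 'magenta'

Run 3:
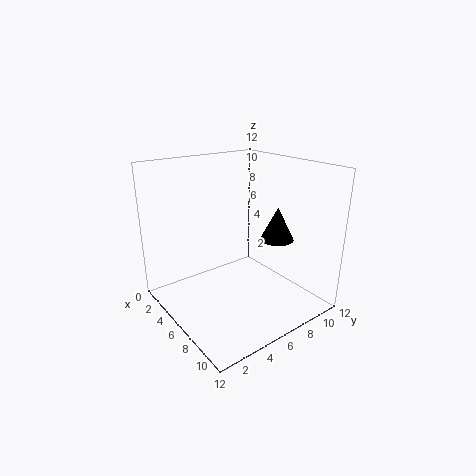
x = 6.5
y = 10
z = 5
r = 1.5
c = 'black'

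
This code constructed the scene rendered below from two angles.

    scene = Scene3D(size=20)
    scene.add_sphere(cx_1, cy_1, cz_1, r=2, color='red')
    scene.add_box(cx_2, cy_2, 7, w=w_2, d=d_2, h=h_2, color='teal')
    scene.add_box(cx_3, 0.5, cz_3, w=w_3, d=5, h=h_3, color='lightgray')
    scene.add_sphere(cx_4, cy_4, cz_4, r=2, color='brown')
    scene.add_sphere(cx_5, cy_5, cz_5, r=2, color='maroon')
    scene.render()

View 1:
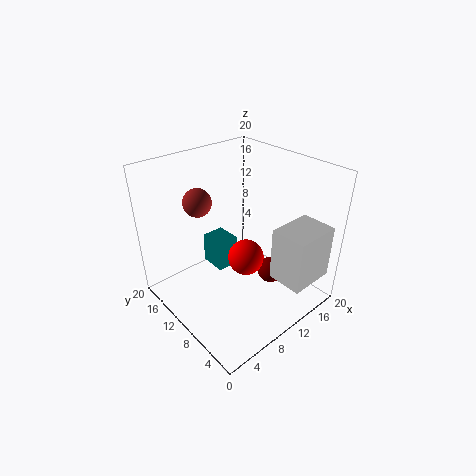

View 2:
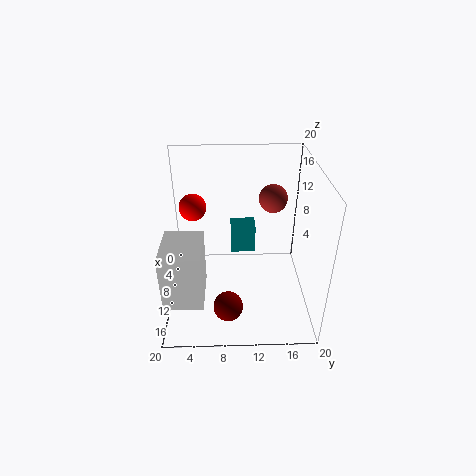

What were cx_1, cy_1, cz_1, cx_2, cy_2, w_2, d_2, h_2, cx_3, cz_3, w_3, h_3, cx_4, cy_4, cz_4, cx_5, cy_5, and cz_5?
cx_1 = 5.5
cy_1 = 3.5
cz_1 = 12.5
cx_2 = 6
cy_2 = 9
w_2 = 3
d_2 = 3.5
h_2 = 4
cx_3 = 12
cz_3 = 5
w_3 = 6.5
h_3 = 7.5
cx_4 = 7
cy_4 = 15
cz_4 = 14.5
cx_5 = 15.5
cy_5 = 8.5
cz_5 = 2.5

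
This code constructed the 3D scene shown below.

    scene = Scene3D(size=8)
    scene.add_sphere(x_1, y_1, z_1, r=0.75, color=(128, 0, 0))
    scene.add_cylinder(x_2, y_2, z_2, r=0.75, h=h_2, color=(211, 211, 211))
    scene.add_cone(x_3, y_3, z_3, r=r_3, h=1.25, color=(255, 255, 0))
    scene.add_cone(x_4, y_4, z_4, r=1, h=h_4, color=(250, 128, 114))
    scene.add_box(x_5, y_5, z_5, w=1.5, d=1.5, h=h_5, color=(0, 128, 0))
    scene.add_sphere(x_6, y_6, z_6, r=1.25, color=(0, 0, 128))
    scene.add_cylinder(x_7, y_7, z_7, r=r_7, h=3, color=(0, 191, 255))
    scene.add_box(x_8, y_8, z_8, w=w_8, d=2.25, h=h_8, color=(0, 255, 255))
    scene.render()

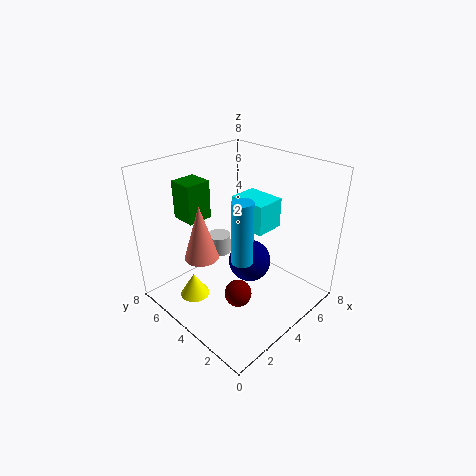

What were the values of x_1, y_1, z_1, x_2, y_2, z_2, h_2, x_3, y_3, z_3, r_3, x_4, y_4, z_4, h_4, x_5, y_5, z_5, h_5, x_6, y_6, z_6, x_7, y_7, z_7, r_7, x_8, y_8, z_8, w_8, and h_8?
x_1 = 3, y_1 = 3, z_1 = 1.25, x_2 = 5.25, y_2 = 7, z_2 = 1.25, h_2 = 1.25, x_3 = 1, y_3 = 4.25, z_3 = 1.75, r_3 = 0.75, x_4 = 2.75, y_4 = 5.75, z_4 = 2.5, h_4 = 3.25, x_5 = 2.5, y_5 = 6.25, z_5 = 4.5, h_5 = 2.25, x_6 = 5, y_6 = 4, z_6 = 2, x_7 = 2, y_7 = 1.75, z_7 = 4.5, r_7 = 0.5, x_8 = 5, y_8 = 3.25, z_8 = 4, w_8 = 1.75, h_8 = 1.75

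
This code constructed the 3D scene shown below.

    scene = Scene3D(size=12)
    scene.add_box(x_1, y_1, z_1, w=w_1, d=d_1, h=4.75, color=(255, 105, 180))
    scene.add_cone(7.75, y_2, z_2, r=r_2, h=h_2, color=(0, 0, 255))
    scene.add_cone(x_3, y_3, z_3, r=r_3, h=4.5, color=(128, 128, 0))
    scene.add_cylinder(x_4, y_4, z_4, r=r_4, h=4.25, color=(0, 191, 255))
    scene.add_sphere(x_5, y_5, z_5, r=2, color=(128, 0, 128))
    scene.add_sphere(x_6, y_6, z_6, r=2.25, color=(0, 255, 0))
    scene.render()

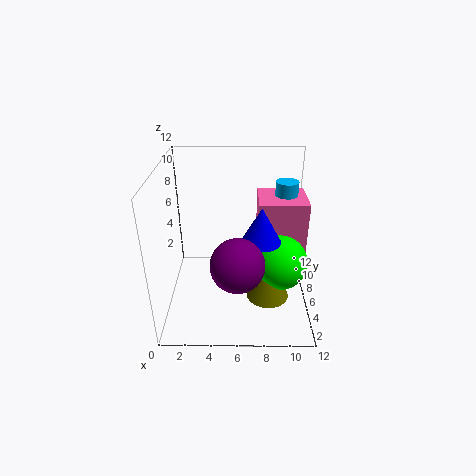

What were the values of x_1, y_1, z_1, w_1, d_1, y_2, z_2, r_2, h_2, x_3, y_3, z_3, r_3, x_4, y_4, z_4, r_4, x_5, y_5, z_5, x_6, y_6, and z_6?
x_1 = 7.75, y_1 = 7, z_1 = 3.75, w_1 = 4.25, d_1 = 4, y_2 = 3.75, z_2 = 7, r_2 = 1.5, h_2 = 2.75, x_3 = 8.5, y_3 = 4.25, z_3 = 1.5, r_3 = 1.75, x_4 = 10.25, y_4 = 9.25, z_4 = 5.5, r_4 = 1, x_5 = 6, y_5 = 2, z_5 = 6, x_6 = 9.5, y_6 = 5, z_6 = 4.25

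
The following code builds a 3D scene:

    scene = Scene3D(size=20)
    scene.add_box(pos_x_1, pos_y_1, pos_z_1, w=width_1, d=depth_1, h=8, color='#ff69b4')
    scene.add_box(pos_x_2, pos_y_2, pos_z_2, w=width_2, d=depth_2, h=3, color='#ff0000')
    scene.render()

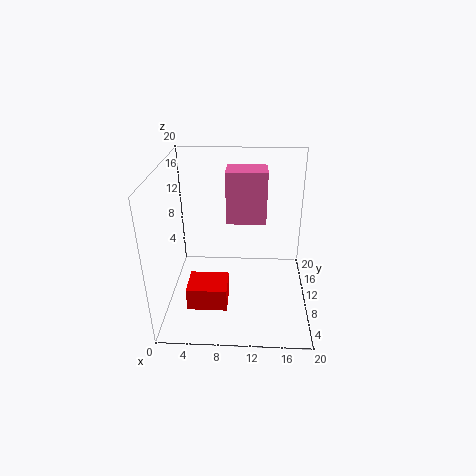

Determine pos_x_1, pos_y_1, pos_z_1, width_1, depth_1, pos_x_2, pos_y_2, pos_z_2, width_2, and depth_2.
pos_x_1 = 8
pos_y_1 = 14
pos_z_1 = 10
width_1 = 6
depth_1 = 4
pos_x_2 = 4
pos_y_2 = 2
pos_z_2 = 4
width_2 = 5
depth_2 = 4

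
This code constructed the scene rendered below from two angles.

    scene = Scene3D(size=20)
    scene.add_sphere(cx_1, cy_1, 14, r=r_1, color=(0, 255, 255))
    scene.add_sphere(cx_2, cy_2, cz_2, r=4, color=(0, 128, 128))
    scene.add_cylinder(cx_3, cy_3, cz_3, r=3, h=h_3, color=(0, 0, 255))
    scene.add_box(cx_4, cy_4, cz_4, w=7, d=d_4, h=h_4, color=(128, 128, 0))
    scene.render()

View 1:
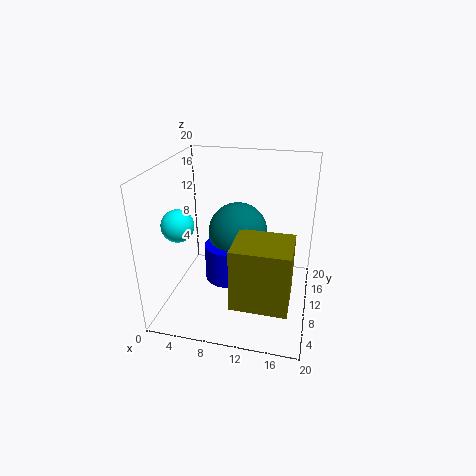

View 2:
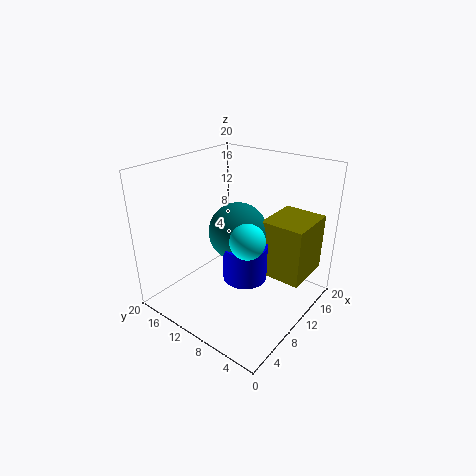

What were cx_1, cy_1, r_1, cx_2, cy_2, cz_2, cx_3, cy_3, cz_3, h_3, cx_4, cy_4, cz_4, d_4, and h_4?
cx_1 = 4
cy_1 = 4
r_1 = 2
cx_2 = 10
cy_2 = 10
cz_2 = 11
cx_3 = 9
cy_3 = 8
cz_3 = 5
h_3 = 5
cx_4 = 11
cy_4 = 1
cz_4 = 5
d_4 = 6
h_4 = 8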